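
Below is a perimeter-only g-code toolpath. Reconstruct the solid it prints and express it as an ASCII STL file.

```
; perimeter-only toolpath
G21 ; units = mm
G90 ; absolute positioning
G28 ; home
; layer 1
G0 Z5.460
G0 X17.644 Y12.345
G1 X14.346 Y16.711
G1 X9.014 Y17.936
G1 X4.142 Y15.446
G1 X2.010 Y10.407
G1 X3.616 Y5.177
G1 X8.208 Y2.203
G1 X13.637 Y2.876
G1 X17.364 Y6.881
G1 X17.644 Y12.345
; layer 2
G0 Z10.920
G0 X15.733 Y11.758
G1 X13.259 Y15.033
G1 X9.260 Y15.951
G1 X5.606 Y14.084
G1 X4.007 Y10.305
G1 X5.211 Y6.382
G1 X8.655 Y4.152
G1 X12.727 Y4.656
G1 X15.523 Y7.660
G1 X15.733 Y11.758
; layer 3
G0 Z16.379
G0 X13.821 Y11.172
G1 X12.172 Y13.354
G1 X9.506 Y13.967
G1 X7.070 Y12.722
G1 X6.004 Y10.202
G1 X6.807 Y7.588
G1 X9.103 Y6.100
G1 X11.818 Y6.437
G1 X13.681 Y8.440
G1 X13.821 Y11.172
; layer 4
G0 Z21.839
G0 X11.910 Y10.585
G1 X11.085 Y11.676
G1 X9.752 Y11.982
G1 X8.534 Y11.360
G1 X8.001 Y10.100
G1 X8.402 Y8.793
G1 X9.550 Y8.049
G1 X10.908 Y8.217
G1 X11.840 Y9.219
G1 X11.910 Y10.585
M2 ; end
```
solid part
  facet normal 0.0000 0.0000 -1.0000
    outer loop
      vertex 8.768 19.920 0.000
      vertex 15.433 18.389 0.000
      vertex 19.556 12.932 0.000
    endloop
  endfacet
  facet normal 0.0000 0.0000 -1.0000
    outer loop
      vertex 2.678 16.808 0.000
      vertex 8.768 19.920 0.000
      vertex 19.556 12.932 0.000
    endloop
  endfacet
  facet normal 0.0000 0.0000 -1.0000
    outer loop
      vertex 0.013 10.509 0.000
      vertex 2.678 16.808 0.000
      vertex 19.556 12.932 0.000
    endloop
  endfacet
  facet normal 0.0000 0.0000 -1.0000
    outer loop
      vertex 2.020 3.972 0.000
      vertex 0.013 10.509 0.000
      vertex 19.556 12.932 0.000
    endloop
  endfacet
  facet normal 0.0000 0.0000 -1.0000
    outer loop
      vertex 7.760 0.254 0.000
      vertex 2.020 3.972 0.000
      vertex 19.556 12.932 0.000
    endloop
  endfacet
  facet normal 0.0000 0.0000 -1.0000
    outer loop
      vertex 14.547 1.095 0.000
      vertex 7.760 0.254 0.000
      vertex 19.556 12.932 0.000
    endloop
  endfacet
  facet normal 0.0000 0.0000 -1.0000
    outer loop
      vertex 19.206 6.102 0.000
      vertex 14.547 1.095 0.000
      vertex 19.556 12.932 0.000
    endloop
  endfacet
  facet normal 0.7544 0.5700 0.3254
    outer loop
      vertex 19.556 12.932 0.000
      vertex 15.433 18.389 0.000
      vertex 9.998 9.998 27.299
    endloop
  endfacet
  facet normal 0.2117 0.9216 0.3254
    outer loop
      vertex 15.433 18.389 0.000
      vertex 8.768 19.920 0.000
      vertex 9.998 9.998 27.299
    endloop
  endfacet
  facet normal -0.4303 0.8420 0.3254
    outer loop
      vertex 8.768 19.920 0.000
      vertex 2.678 16.808 0.000
      vertex 9.998 9.998 27.299
    endloop
  endfacet
  facet normal -0.8708 0.3684 0.3254
    outer loop
      vertex 2.678 16.808 0.000
      vertex 0.013 10.509 0.000
      vertex 9.998 9.998 27.299
    endloop
  endfacet
  facet normal -0.9039 -0.2775 0.3254
    outer loop
      vertex 0.013 10.509 0.000
      vertex 2.020 3.972 0.000
      vertex 9.998 9.998 27.299
    endloop
  endfacet
  facet normal -0.5141 -0.7936 0.3254
    outer loop
      vertex 2.020 3.972 0.000
      vertex 7.760 0.254 0.000
      vertex 9.998 9.998 27.299
    endloop
  endfacet
  facet normal 0.1163 -0.9384 0.3254
    outer loop
      vertex 7.760 0.254 0.000
      vertex 14.547 1.095 0.000
      vertex 9.998 9.998 27.299
    endloop
  endfacet
  facet normal 0.6922 -0.6441 0.3254
    outer loop
      vertex 14.547 1.095 0.000
      vertex 19.206 6.102 0.000
      vertex 9.998 9.998 27.299
    endloop
  endfacet
  facet normal 0.9443 -0.0484 0.3254
    outer loop
      vertex 19.206 6.102 0.000
      vertex 19.556 12.932 0.000
      vertex 9.998 9.998 27.299
    endloop
  endfacet
endsolid part

The G0 Z moves step by Δz≈5.460 mm. The G1 loops shrink linearly with z, so the solid tapers from its base footprint up to z≈27.3. Closing with a flat bottom cap and the tapered top and triangulating gives 16 facets — a regular 9-sided pyramid, base circumscribed radius ≈ 10 mm, apex at z ≈ 27.3 mm.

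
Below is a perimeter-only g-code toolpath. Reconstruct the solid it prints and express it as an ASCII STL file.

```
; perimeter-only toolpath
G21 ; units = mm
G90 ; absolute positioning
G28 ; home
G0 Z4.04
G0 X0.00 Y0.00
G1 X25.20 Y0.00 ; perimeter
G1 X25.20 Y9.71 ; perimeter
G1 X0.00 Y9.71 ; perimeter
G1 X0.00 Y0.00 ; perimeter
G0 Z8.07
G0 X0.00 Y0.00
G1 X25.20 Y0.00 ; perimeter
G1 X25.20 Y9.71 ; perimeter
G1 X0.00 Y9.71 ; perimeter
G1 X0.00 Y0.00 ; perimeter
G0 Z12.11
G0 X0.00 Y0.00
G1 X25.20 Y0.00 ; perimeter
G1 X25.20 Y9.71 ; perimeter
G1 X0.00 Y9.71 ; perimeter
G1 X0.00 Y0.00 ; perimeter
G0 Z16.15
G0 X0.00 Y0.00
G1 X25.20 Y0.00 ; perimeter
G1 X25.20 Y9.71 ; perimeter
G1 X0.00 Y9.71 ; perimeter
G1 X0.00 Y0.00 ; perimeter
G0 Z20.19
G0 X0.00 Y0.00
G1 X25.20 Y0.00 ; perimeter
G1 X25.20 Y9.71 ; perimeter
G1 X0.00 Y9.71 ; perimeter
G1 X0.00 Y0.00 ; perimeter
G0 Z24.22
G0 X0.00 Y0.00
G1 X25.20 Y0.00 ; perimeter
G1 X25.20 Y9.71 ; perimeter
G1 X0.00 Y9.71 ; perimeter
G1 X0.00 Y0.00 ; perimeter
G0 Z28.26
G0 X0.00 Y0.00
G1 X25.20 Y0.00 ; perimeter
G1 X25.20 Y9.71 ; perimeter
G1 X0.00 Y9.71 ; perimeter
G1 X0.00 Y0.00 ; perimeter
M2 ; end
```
solid part
  facet normal 0.0000 0.0000 -1.0000
    outer loop
      vertex 25.20 9.71 0.00
      vertex 25.20 0.00 0.00
      vertex 0.00 0.00 0.00
    endloop
  endfacet
  facet normal 0.0000 0.0000 -1.0000
    outer loop
      vertex 0.00 9.71 0.00
      vertex 25.20 9.71 0.00
      vertex 0.00 0.00 0.00
    endloop
  endfacet
  facet normal 0.0000 0.0000 1.0000
    outer loop
      vertex 0.00 0.00 28.26
      vertex 25.20 0.00 28.26
      vertex 25.20 9.71 28.26
    endloop
  endfacet
  facet normal 0.0000 0.0000 1.0000
    outer loop
      vertex 0.00 0.00 28.26
      vertex 25.20 9.71 28.26
      vertex 0.00 9.71 28.26
    endloop
  endfacet
  facet normal 0.0000 -1.0000 0.0000
    outer loop
      vertex 0.00 0.00 0.00
      vertex 25.20 0.00 0.00
      vertex 25.20 0.00 28.26
    endloop
  endfacet
  facet normal 0.0000 -1.0000 0.0000
    outer loop
      vertex 0.00 0.00 0.00
      vertex 25.20 0.00 28.26
      vertex 0.00 0.00 28.26
    endloop
  endfacet
  facet normal 0.0000 1.0000 0.0000
    outer loop
      vertex 25.20 9.71 28.26
      vertex 25.20 9.71 0.00
      vertex 0.00 9.71 0.00
    endloop
  endfacet
  facet normal 0.0000 1.0000 0.0000
    outer loop
      vertex 0.00 9.71 28.26
      vertex 25.20 9.71 28.26
      vertex 0.00 9.71 0.00
    endloop
  endfacet
  facet normal -1.0000 0.0000 0.0000
    outer loop
      vertex 0.00 9.71 28.26
      vertex 0.00 9.71 0.00
      vertex 0.00 0.00 0.00
    endloop
  endfacet
  facet normal -1.0000 0.0000 0.0000
    outer loop
      vertex 0.00 0.00 28.26
      vertex 0.00 9.71 28.26
      vertex 0.00 0.00 0.00
    endloop
  endfacet
  facet normal 1.0000 0.0000 0.0000
    outer loop
      vertex 25.20 0.00 0.00
      vertex 25.20 9.71 0.00
      vertex 25.20 9.71 28.26
    endloop
  endfacet
  facet normal 1.0000 0.0000 0.0000
    outer loop
      vertex 25.20 0.00 0.00
      vertex 25.20 9.71 28.26
      vertex 25.20 0.00 28.26
    endloop
  endfacet
endsolid part

The G0 Z moves step by Δz≈4.04 mm. Every layer's G1 loop is the same polygon, so the solid is a straight extrusion of it from z=0 to z≈28.3. Closing with flat bottom and top caps and triangulating gives 12 facets — a rectangular box, roughly 25.2 × 9.71 mm footprint and 28.3 mm tall.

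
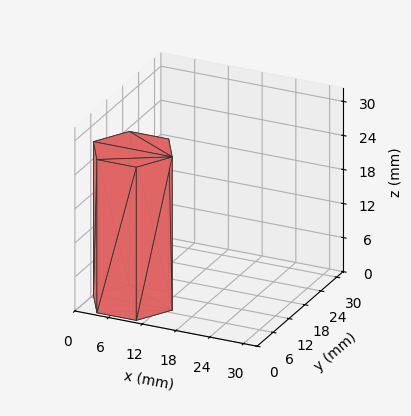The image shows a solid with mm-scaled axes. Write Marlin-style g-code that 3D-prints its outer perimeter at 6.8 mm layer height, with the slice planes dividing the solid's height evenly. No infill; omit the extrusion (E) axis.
Reading the render: the shape is a regular 6-sided prism (a cylinder approximated with 6 flat sides), circumscribed radius ≈ 7 mm, height ≈ 27 mm (dimensions read to the nearest mm from the axis ticks). For the g-code, the solid's height is divided into equal slices at the stated Δz and each level perimeter traced with G1 moves after a G0 lift.

; perimeter-only toolpath
G21 ; units = mm
G90 ; absolute positioning
G28 ; home
; layer 1
G0 Z6.8
G0 X14.0 Y7.0
G1 X10.5 Y13.1
G1 X3.5 Y13.1
G1 X0.0 Y7.0
G1 X3.5 Y0.9
G1 X10.5 Y0.9
G1 X14.0 Y7.0
; layer 2
G0 Z13.5
G0 X14.0 Y7.0
G1 X10.5 Y13.1
G1 X3.5 Y13.1
G1 X0.0 Y7.0
G1 X3.5 Y0.9
G1 X10.5 Y0.9
G1 X14.0 Y7.0
; layer 3
G0 Z20.2
G0 X14.0 Y7.0
G1 X10.5 Y13.1
G1 X3.5 Y13.1
G1 X0.0 Y7.0
G1 X3.5 Y0.9
G1 X10.5 Y0.9
G1 X14.0 Y7.0
; layer 4
G0 Z27.0
G0 X14.0 Y7.0
G1 X10.5 Y13.1
G1 X3.5 Y13.1
G1 X0.0 Y7.0
G1 X3.5 Y0.9
G1 X10.5 Y0.9
G1 X14.0 Y7.0
M2 ; end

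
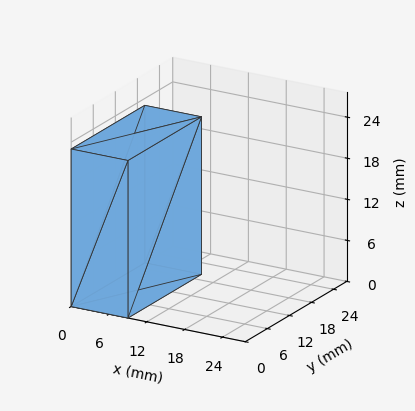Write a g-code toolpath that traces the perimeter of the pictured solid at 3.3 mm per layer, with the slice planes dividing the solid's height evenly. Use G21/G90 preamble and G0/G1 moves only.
Reading the render: the shape is a rectangular box, roughly 9 × 20 mm footprint and 23 mm tall (dimensions read to the nearest mm from the axis ticks). For the g-code, the solid's height is divided into equal slices at the stated Δz and each level perimeter traced with G1 moves after a G0 lift.

; perimeter-only toolpath
G21 ; units = mm
G90 ; absolute positioning
G28 ; home
; layer 1
G0 Z3.3
G0 X0.0 Y0.0
G1 X9.0 Y0.0
G1 X9.0 Y20.0
G1 X0.0 Y20.0
G1 X0.0 Y0.0
; layer 2
G0 Z6.6
G0 X0.0 Y0.0
G1 X9.0 Y0.0
G1 X9.0 Y20.0
G1 X0.0 Y20.0
G1 X0.0 Y0.0
; layer 3
G0 Z9.9
G0 X0.0 Y0.0
G1 X9.0 Y0.0
G1 X9.0 Y20.0
G1 X0.0 Y20.0
G1 X0.0 Y0.0
; layer 4
G0 Z13.1
G0 X0.0 Y0.0
G1 X9.0 Y0.0
G1 X9.0 Y20.0
G1 X0.0 Y20.0
G1 X0.0 Y0.0
; layer 5
G0 Z16.4
G0 X0.0 Y0.0
G1 X9.0 Y0.0
G1 X9.0 Y20.0
G1 X0.0 Y20.0
G1 X0.0 Y0.0
; layer 6
G0 Z19.7
G0 X0.0 Y0.0
G1 X9.0 Y0.0
G1 X9.0 Y20.0
G1 X0.0 Y20.0
G1 X0.0 Y0.0
; layer 7
G0 Z23.0
G0 X0.0 Y0.0
G1 X9.0 Y0.0
G1 X9.0 Y20.0
G1 X0.0 Y20.0
G1 X0.0 Y0.0
M2 ; end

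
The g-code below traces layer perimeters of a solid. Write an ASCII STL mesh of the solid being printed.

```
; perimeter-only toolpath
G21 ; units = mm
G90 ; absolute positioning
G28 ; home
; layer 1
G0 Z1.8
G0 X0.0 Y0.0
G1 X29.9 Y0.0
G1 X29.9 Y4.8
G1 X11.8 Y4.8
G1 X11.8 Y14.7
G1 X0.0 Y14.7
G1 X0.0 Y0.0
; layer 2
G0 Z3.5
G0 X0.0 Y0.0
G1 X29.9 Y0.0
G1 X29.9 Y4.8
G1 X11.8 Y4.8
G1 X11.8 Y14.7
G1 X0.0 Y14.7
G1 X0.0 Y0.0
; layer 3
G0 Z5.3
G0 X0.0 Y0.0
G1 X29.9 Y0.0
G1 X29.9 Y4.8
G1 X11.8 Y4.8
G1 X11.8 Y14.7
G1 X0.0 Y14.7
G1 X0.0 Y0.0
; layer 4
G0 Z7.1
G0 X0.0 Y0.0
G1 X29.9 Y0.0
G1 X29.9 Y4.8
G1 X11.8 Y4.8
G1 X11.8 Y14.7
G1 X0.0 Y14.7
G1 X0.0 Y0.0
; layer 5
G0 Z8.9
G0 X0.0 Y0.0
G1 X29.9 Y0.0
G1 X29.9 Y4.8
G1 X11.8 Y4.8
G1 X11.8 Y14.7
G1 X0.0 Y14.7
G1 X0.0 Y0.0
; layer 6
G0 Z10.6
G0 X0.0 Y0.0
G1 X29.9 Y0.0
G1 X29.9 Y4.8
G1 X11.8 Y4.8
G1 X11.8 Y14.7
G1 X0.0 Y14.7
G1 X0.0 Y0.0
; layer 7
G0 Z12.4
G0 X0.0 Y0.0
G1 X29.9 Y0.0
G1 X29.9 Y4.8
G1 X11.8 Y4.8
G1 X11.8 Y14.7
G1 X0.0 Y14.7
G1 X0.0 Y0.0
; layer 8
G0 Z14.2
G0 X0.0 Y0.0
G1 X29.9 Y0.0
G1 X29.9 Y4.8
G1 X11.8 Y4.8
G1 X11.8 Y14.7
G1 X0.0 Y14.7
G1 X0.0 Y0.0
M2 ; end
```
solid part
  facet normal 0.0000 0.0000 -1.0000
    outer loop
      vertex 29.9 4.8 0.0
      vertex 29.9 0.0 0.0
      vertex 0.0 0.0 0.0
    endloop
  endfacet
  facet normal 0.0000 0.0000 -1.0000
    outer loop
      vertex 11.8 4.8 0.0
      vertex 29.9 4.8 0.0
      vertex 0.0 0.0 0.0
    endloop
  endfacet
  facet normal 0.0000 0.0000 -1.0000
    outer loop
      vertex 11.8 14.7 0.0
      vertex 11.8 4.8 0.0
      vertex 0.0 0.0 0.0
    endloop
  endfacet
  facet normal 0.0000 0.0000 -1.0000
    outer loop
      vertex 0.0 14.7 0.0
      vertex 11.8 14.7 0.0
      vertex 0.0 0.0 0.0
    endloop
  endfacet
  facet normal 0.0000 0.0000 1.0000
    outer loop
      vertex 0.0 0.0 14.2
      vertex 29.9 0.0 14.2
      vertex 29.9 4.8 14.2
    endloop
  endfacet
  facet normal 0.0000 0.0000 1.0000
    outer loop
      vertex 0.0 0.0 14.2
      vertex 29.9 4.8 14.2
      vertex 11.8 4.8 14.2
    endloop
  endfacet
  facet normal 0.0000 0.0000 1.0000
    outer loop
      vertex 0.0 0.0 14.2
      vertex 11.8 4.8 14.2
      vertex 11.8 14.7 14.2
    endloop
  endfacet
  facet normal 0.0000 0.0000 1.0000
    outer loop
      vertex 0.0 0.0 14.2
      vertex 11.8 14.7 14.2
      vertex 0.0 14.7 14.2
    endloop
  endfacet
  facet normal 0.0000 -1.0000 0.0000
    outer loop
      vertex 0.0 0.0 0.0
      vertex 29.9 0.0 0.0
      vertex 29.9 0.0 14.2
    endloop
  endfacet
  facet normal 0.0000 -1.0000 0.0000
    outer loop
      vertex 0.0 0.0 0.0
      vertex 29.9 0.0 14.2
      vertex 0.0 0.0 14.2
    endloop
  endfacet
  facet normal 1.0000 0.0000 0.0000
    outer loop
      vertex 29.9 0.0 0.0
      vertex 29.9 4.8 0.0
      vertex 29.9 4.8 14.2
    endloop
  endfacet
  facet normal 1.0000 0.0000 0.0000
    outer loop
      vertex 29.9 0.0 0.0
      vertex 29.9 4.8 14.2
      vertex 29.9 0.0 14.2
    endloop
  endfacet
  facet normal 0.0000 1.0000 0.0000
    outer loop
      vertex 29.9 4.8 0.0
      vertex 11.8 4.8 0.0
      vertex 11.8 4.8 14.2
    endloop
  endfacet
  facet normal 0.0000 1.0000 0.0000
    outer loop
      vertex 29.9 4.8 0.0
      vertex 11.8 4.8 14.2
      vertex 29.9 4.8 14.2
    endloop
  endfacet
  facet normal 1.0000 0.0000 0.0000
    outer loop
      vertex 11.8 4.8 0.0
      vertex 11.8 14.7 0.0
      vertex 11.8 14.7 14.2
    endloop
  endfacet
  facet normal 1.0000 0.0000 0.0000
    outer loop
      vertex 11.8 4.8 0.0
      vertex 11.8 14.7 14.2
      vertex 11.8 4.8 14.2
    endloop
  endfacet
  facet normal 0.0000 1.0000 0.0000
    outer loop
      vertex 11.8 14.7 0.0
      vertex 0.0 14.7 0.0
      vertex 0.0 14.7 14.2
    endloop
  endfacet
  facet normal 0.0000 1.0000 0.0000
    outer loop
      vertex 11.8 14.7 0.0
      vertex 0.0 14.7 14.2
      vertex 11.8 14.7 14.2
    endloop
  endfacet
  facet normal -1.0000 0.0000 0.0000
    outer loop
      vertex 0.0 14.7 0.0
      vertex 0.0 0.0 0.0
      vertex 0.0 0.0 14.2
    endloop
  endfacet
  facet normal -1.0000 0.0000 0.0000
    outer loop
      vertex 0.0 14.7 0.0
      vertex 0.0 0.0 14.2
      vertex 0.0 14.7 14.2
    endloop
  endfacet
endsolid part

The G0 Z moves step by Δz≈1.8 mm. Every layer's G1 loop is the same polygon, so the solid is a straight extrusion of it from z=0 to z≈14.2. Closing with flat bottom and top caps and triangulating gives 20 facets — an L-shaped prism: outer 29.9 × 14.7 mm, arm thicknesses ≈ 4.8 mm (horizontal) and 11.8 mm (vertical), extruded 14.2 mm in z.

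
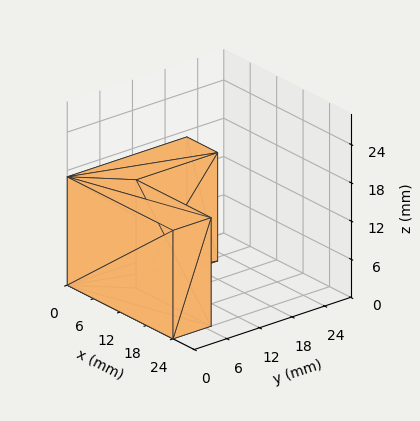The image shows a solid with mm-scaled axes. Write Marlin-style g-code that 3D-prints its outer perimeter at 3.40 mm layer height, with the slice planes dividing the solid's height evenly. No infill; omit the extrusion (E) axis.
Reading the render: the shape is an L-shaped prism: outer 24 × 22 mm, arm thicknesses ≈ 7 mm (horizontal) and 7 mm (vertical), extruded 17 mm in z (dimensions read to the nearest mm from the axis ticks). For the g-code, the solid's height is divided into equal slices at the stated Δz and each level perimeter traced with G1 moves after a G0 lift.

; perimeter-only toolpath
G21 ; units = mm
G90 ; absolute positioning
G28 ; home
; layer 1
G0 Z3.40
G0 X0.00 Y0.00
G1 X24.00 Y0.00
G1 X24.00 Y7.00
G1 X7.00 Y7.00
G1 X7.00 Y22.00
G1 X0.00 Y22.00
G1 X0.00 Y0.00
; layer 2
G0 Z6.80
G0 X0.00 Y0.00
G1 X24.00 Y0.00
G1 X24.00 Y7.00
G1 X7.00 Y7.00
G1 X7.00 Y22.00
G1 X0.00 Y22.00
G1 X0.00 Y0.00
; layer 3
G0 Z10.20
G0 X0.00 Y0.00
G1 X24.00 Y0.00
G1 X24.00 Y7.00
G1 X7.00 Y7.00
G1 X7.00 Y22.00
G1 X0.00 Y22.00
G1 X0.00 Y0.00
; layer 4
G0 Z13.60
G0 X0.00 Y0.00
G1 X24.00 Y0.00
G1 X24.00 Y7.00
G1 X7.00 Y7.00
G1 X7.00 Y22.00
G1 X0.00 Y22.00
G1 X0.00 Y0.00
; layer 5
G0 Z17.00
G0 X0.00 Y0.00
G1 X24.00 Y0.00
G1 X24.00 Y7.00
G1 X7.00 Y7.00
G1 X7.00 Y22.00
G1 X0.00 Y22.00
G1 X0.00 Y0.00
M2 ; end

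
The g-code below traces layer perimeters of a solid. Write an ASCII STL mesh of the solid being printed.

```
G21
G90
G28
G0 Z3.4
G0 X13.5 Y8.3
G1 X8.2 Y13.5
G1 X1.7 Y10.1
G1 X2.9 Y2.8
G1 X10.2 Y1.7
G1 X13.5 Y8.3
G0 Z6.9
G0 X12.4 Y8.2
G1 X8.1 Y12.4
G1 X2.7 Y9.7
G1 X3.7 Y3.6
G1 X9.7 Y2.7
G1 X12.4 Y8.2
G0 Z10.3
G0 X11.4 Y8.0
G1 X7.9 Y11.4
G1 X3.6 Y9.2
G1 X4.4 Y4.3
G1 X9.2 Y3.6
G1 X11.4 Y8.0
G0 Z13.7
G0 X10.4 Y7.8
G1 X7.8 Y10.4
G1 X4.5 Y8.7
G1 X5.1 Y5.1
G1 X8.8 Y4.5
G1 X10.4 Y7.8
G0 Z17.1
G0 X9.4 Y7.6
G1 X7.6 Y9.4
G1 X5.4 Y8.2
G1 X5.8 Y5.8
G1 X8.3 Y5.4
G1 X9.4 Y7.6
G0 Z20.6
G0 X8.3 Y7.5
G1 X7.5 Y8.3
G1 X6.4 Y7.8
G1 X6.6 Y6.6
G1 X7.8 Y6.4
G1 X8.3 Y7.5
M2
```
solid part
  facet normal 0.0000 0.0000 -1.0000
    outer loop
      vertex 0.8 10.6 0.0
      vertex 8.4 14.5 0.0
      vertex 14.5 8.5 0.0
    endloop
  endfacet
  facet normal 0.0000 0.0000 -1.0000
    outer loop
      vertex 2.2 2.1 0.0
      vertex 0.8 10.6 0.0
      vertex 14.5 8.5 0.0
    endloop
  endfacet
  facet normal 0.0000 0.0000 -1.0000
    outer loop
      vertex 10.7 0.8 0.0
      vertex 2.2 2.1 0.0
      vertex 14.5 8.5 0.0
    endloop
  endfacet
  facet normal 0.6809 0.6923 0.2389
    outer loop
      vertex 14.5 8.5 0.0
      vertex 8.4 14.5 0.0
      vertex 7.3 7.3 24.0
    endloop
  endfacet
  facet normal -0.4433 0.8639 0.2389
    outer loop
      vertex 8.4 14.5 0.0
      vertex 0.8 10.6 0.0
      vertex 7.3 7.3 24.0
    endloop
  endfacet
  facet normal -0.9584 -0.1579 0.2379
    outer loop
      vertex 0.8 10.6 0.0
      vertex 2.2 2.1 0.0
      vertex 7.3 7.3 24.0
    endloop
  endfacet
  facet normal -0.1468 -0.9598 0.2392
    outer loop
      vertex 2.2 2.1 0.0
      vertex 10.7 0.8 0.0
      vertex 7.3 7.3 24.0
    endloop
  endfacet
  facet normal 0.8706 -0.4296 0.2397
    outer loop
      vertex 10.7 0.8 0.0
      vertex 14.5 8.5 0.0
      vertex 7.3 7.3 24.0
    endloop
  endfacet
endsolid part

The G0 Z moves step by Δz≈3.4 mm. The G1 loops shrink linearly with z, so the solid tapers from its base footprint up to z≈24. Closing with a flat bottom cap and the tapered top and triangulating gives 8 facets — a regular 5-sided pyramid, base circumscribed radius ≈ 7.3 mm, apex at z ≈ 24 mm.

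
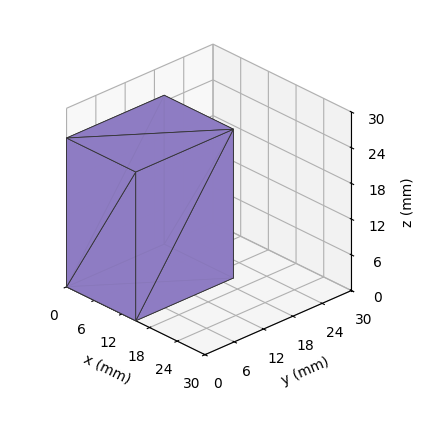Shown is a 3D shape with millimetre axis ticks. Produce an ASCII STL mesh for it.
Reading the render: the shape is a rectangular box, roughly 15 × 20 mm footprint and 25 mm tall (dimensions read to the nearest mm from the axis ticks). For the STL, each face is triangulated and given an outward normal.

solid part
  facet normal 0.0000 0.0000 -1.0000
    outer loop
      vertex 15.00 20.00 0.00
      vertex 15.00 0.00 0.00
      vertex 0.00 0.00 0.00
    endloop
  endfacet
  facet normal 0.0000 0.0000 -1.0000
    outer loop
      vertex 0.00 20.00 0.00
      vertex 15.00 20.00 0.00
      vertex 0.00 0.00 0.00
    endloop
  endfacet
  facet normal 0.0000 0.0000 1.0000
    outer loop
      vertex 0.00 0.00 25.00
      vertex 15.00 0.00 25.00
      vertex 15.00 20.00 25.00
    endloop
  endfacet
  facet normal 0.0000 0.0000 1.0000
    outer loop
      vertex 0.00 0.00 25.00
      vertex 15.00 20.00 25.00
      vertex 0.00 20.00 25.00
    endloop
  endfacet
  facet normal 0.0000 -1.0000 0.0000
    outer loop
      vertex 0.00 0.00 0.00
      vertex 15.00 0.00 0.00
      vertex 15.00 0.00 25.00
    endloop
  endfacet
  facet normal 0.0000 -1.0000 0.0000
    outer loop
      vertex 0.00 0.00 0.00
      vertex 15.00 0.00 25.00
      vertex 0.00 0.00 25.00
    endloop
  endfacet
  facet normal 0.0000 1.0000 0.0000
    outer loop
      vertex 15.00 20.00 25.00
      vertex 15.00 20.00 0.00
      vertex 0.00 20.00 0.00
    endloop
  endfacet
  facet normal 0.0000 1.0000 0.0000
    outer loop
      vertex 0.00 20.00 25.00
      vertex 15.00 20.00 25.00
      vertex 0.00 20.00 0.00
    endloop
  endfacet
  facet normal -1.0000 0.0000 0.0000
    outer loop
      vertex 0.00 20.00 25.00
      vertex 0.00 20.00 0.00
      vertex 0.00 0.00 0.00
    endloop
  endfacet
  facet normal -1.0000 0.0000 0.0000
    outer loop
      vertex 0.00 0.00 25.00
      vertex 0.00 20.00 25.00
      vertex 0.00 0.00 0.00
    endloop
  endfacet
  facet normal 1.0000 0.0000 0.0000
    outer loop
      vertex 15.00 0.00 0.00
      vertex 15.00 20.00 0.00
      vertex 15.00 20.00 25.00
    endloop
  endfacet
  facet normal 1.0000 0.0000 0.0000
    outer loop
      vertex 15.00 0.00 0.00
      vertex 15.00 20.00 25.00
      vertex 15.00 0.00 25.00
    endloop
  endfacet
endsolid part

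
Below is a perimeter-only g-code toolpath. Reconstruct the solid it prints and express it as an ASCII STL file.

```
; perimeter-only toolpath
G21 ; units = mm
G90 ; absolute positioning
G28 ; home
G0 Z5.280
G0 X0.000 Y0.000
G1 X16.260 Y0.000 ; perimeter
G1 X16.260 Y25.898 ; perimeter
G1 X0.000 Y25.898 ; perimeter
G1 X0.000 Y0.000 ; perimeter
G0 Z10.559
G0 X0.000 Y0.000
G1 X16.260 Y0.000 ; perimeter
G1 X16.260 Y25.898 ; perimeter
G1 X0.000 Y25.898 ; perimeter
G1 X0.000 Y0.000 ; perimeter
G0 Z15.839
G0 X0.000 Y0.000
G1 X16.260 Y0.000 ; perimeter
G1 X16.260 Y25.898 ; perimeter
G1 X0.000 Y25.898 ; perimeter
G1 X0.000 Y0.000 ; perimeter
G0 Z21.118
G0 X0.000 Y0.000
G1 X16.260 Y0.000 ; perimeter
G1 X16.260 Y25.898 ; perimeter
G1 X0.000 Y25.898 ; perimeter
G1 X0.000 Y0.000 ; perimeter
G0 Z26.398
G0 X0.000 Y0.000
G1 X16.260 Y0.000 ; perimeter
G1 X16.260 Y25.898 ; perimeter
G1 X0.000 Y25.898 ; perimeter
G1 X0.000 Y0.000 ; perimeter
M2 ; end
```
solid part
  facet normal 0.0000 0.0000 -1.0000
    outer loop
      vertex 16.260 25.898 0.000
      vertex 16.260 0.000 0.000
      vertex 0.000 0.000 0.000
    endloop
  endfacet
  facet normal 0.0000 0.0000 -1.0000
    outer loop
      vertex 0.000 25.898 0.000
      vertex 16.260 25.898 0.000
      vertex 0.000 0.000 0.000
    endloop
  endfacet
  facet normal 0.0000 0.0000 1.0000
    outer loop
      vertex 0.000 0.000 26.398
      vertex 16.260 0.000 26.398
      vertex 16.260 25.898 26.398
    endloop
  endfacet
  facet normal 0.0000 0.0000 1.0000
    outer loop
      vertex 0.000 0.000 26.398
      vertex 16.260 25.898 26.398
      vertex 0.000 25.898 26.398
    endloop
  endfacet
  facet normal 0.0000 -1.0000 0.0000
    outer loop
      vertex 0.000 0.000 0.000
      vertex 16.260 0.000 0.000
      vertex 16.260 0.000 26.398
    endloop
  endfacet
  facet normal 0.0000 -1.0000 0.0000
    outer loop
      vertex 0.000 0.000 0.000
      vertex 16.260 0.000 26.398
      vertex 0.000 0.000 26.398
    endloop
  endfacet
  facet normal 0.0000 1.0000 0.0000
    outer loop
      vertex 16.260 25.898 26.398
      vertex 16.260 25.898 0.000
      vertex 0.000 25.898 0.000
    endloop
  endfacet
  facet normal 0.0000 1.0000 0.0000
    outer loop
      vertex 0.000 25.898 26.398
      vertex 16.260 25.898 26.398
      vertex 0.000 25.898 0.000
    endloop
  endfacet
  facet normal -1.0000 0.0000 0.0000
    outer loop
      vertex 0.000 25.898 26.398
      vertex 0.000 25.898 0.000
      vertex 0.000 0.000 0.000
    endloop
  endfacet
  facet normal -1.0000 0.0000 0.0000
    outer loop
      vertex 0.000 0.000 26.398
      vertex 0.000 25.898 26.398
      vertex 0.000 0.000 0.000
    endloop
  endfacet
  facet normal 1.0000 0.0000 0.0000
    outer loop
      vertex 16.260 0.000 0.000
      vertex 16.260 25.898 0.000
      vertex 16.260 25.898 26.398
    endloop
  endfacet
  facet normal 1.0000 0.0000 0.0000
    outer loop
      vertex 16.260 0.000 0.000
      vertex 16.260 25.898 26.398
      vertex 16.260 0.000 26.398
    endloop
  endfacet
endsolid part

The G0 Z moves step by Δz≈5.280 mm. Every layer's G1 loop is the same polygon, so the solid is a straight extrusion of it from z=0 to z≈26.4. Closing with flat bottom and top caps and triangulating gives 12 facets — a rectangular box, roughly 16.3 × 25.9 mm footprint and 26.4 mm tall.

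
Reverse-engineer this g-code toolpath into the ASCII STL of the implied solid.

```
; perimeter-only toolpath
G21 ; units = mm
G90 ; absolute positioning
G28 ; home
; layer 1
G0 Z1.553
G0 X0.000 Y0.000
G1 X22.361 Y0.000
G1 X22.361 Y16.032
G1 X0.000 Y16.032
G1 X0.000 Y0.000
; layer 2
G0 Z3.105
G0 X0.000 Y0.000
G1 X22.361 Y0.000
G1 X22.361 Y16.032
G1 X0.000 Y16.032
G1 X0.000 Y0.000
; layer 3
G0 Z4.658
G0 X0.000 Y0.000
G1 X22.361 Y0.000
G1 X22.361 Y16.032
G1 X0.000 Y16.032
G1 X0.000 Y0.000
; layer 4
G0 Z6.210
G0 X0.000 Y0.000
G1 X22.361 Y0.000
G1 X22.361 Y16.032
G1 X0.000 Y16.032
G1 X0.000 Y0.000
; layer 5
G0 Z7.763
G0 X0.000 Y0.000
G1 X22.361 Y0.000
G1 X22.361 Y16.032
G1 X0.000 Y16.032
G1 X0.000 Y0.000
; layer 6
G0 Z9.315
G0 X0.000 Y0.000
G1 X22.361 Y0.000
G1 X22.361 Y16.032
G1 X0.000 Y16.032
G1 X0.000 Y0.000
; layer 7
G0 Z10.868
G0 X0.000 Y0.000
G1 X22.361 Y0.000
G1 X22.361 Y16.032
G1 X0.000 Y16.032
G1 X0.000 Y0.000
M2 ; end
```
solid part
  facet normal 0.0000 0.0000 -1.0000
    outer loop
      vertex 22.361 16.032 0.000
      vertex 22.361 0.000 0.000
      vertex 0.000 0.000 0.000
    endloop
  endfacet
  facet normal 0.0000 0.0000 -1.0000
    outer loop
      vertex 0.000 16.032 0.000
      vertex 22.361 16.032 0.000
      vertex 0.000 0.000 0.000
    endloop
  endfacet
  facet normal 0.0000 0.0000 1.0000
    outer loop
      vertex 0.000 0.000 10.868
      vertex 22.361 0.000 10.868
      vertex 22.361 16.032 10.868
    endloop
  endfacet
  facet normal 0.0000 0.0000 1.0000
    outer loop
      vertex 0.000 0.000 10.868
      vertex 22.361 16.032 10.868
      vertex 0.000 16.032 10.868
    endloop
  endfacet
  facet normal 0.0000 -1.0000 0.0000
    outer loop
      vertex 0.000 0.000 0.000
      vertex 22.361 0.000 0.000
      vertex 22.361 0.000 10.868
    endloop
  endfacet
  facet normal 0.0000 -1.0000 0.0000
    outer loop
      vertex 0.000 0.000 0.000
      vertex 22.361 0.000 10.868
      vertex 0.000 0.000 10.868
    endloop
  endfacet
  facet normal 0.0000 1.0000 0.0000
    outer loop
      vertex 22.361 16.032 10.868
      vertex 22.361 16.032 0.000
      vertex 0.000 16.032 0.000
    endloop
  endfacet
  facet normal 0.0000 1.0000 0.0000
    outer loop
      vertex 0.000 16.032 10.868
      vertex 22.361 16.032 10.868
      vertex 0.000 16.032 0.000
    endloop
  endfacet
  facet normal -1.0000 0.0000 0.0000
    outer loop
      vertex 0.000 16.032 10.868
      vertex 0.000 16.032 0.000
      vertex 0.000 0.000 0.000
    endloop
  endfacet
  facet normal -1.0000 0.0000 0.0000
    outer loop
      vertex 0.000 0.000 10.868
      vertex 0.000 16.032 10.868
      vertex 0.000 0.000 0.000
    endloop
  endfacet
  facet normal 1.0000 0.0000 0.0000
    outer loop
      vertex 22.361 0.000 0.000
      vertex 22.361 16.032 0.000
      vertex 22.361 16.032 10.868
    endloop
  endfacet
  facet normal 1.0000 0.0000 0.0000
    outer loop
      vertex 22.361 0.000 0.000
      vertex 22.361 16.032 10.868
      vertex 22.361 0.000 10.868
    endloop
  endfacet
endsolid part

The G0 Z moves step by Δz≈1.553 mm. Every layer's G1 loop is the same polygon, so the solid is a straight extrusion of it from z=0 to z≈10.9. Closing with flat bottom and top caps and triangulating gives 12 facets — a rectangular box, roughly 22.4 × 16 mm footprint and 10.9 mm tall.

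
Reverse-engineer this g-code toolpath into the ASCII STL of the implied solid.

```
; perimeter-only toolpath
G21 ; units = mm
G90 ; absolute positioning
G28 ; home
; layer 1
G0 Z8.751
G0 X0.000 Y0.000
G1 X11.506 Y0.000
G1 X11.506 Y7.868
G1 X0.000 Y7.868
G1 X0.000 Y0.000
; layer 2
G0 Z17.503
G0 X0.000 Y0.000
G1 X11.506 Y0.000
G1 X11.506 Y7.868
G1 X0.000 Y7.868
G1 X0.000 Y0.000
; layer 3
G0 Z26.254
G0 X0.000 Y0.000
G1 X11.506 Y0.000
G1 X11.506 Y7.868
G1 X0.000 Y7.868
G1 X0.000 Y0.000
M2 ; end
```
solid part
  facet normal 0.0000 0.0000 -1.0000
    outer loop
      vertex 11.506 7.868 0.000
      vertex 11.506 0.000 0.000
      vertex 0.000 0.000 0.000
    endloop
  endfacet
  facet normal 0.0000 0.0000 -1.0000
    outer loop
      vertex 0.000 7.868 0.000
      vertex 11.506 7.868 0.000
      vertex 0.000 0.000 0.000
    endloop
  endfacet
  facet normal 0.0000 0.0000 1.0000
    outer loop
      vertex 0.000 0.000 26.254
      vertex 11.506 0.000 26.254
      vertex 11.506 7.868 26.254
    endloop
  endfacet
  facet normal 0.0000 0.0000 1.0000
    outer loop
      vertex 0.000 0.000 26.254
      vertex 11.506 7.868 26.254
      vertex 0.000 7.868 26.254
    endloop
  endfacet
  facet normal 0.0000 -1.0000 0.0000
    outer loop
      vertex 0.000 0.000 0.000
      vertex 11.506 0.000 0.000
      vertex 11.506 0.000 26.254
    endloop
  endfacet
  facet normal 0.0000 -1.0000 0.0000
    outer loop
      vertex 0.000 0.000 0.000
      vertex 11.506 0.000 26.254
      vertex 0.000 0.000 26.254
    endloop
  endfacet
  facet normal 0.0000 1.0000 0.0000
    outer loop
      vertex 11.506 7.868 26.254
      vertex 11.506 7.868 0.000
      vertex 0.000 7.868 0.000
    endloop
  endfacet
  facet normal 0.0000 1.0000 0.0000
    outer loop
      vertex 0.000 7.868 26.254
      vertex 11.506 7.868 26.254
      vertex 0.000 7.868 0.000
    endloop
  endfacet
  facet normal -1.0000 0.0000 0.0000
    outer loop
      vertex 0.000 7.868 26.254
      vertex 0.000 7.868 0.000
      vertex 0.000 0.000 0.000
    endloop
  endfacet
  facet normal -1.0000 0.0000 0.0000
    outer loop
      vertex 0.000 0.000 26.254
      vertex 0.000 7.868 26.254
      vertex 0.000 0.000 0.000
    endloop
  endfacet
  facet normal 1.0000 0.0000 0.0000
    outer loop
      vertex 11.506 0.000 0.000
      vertex 11.506 7.868 0.000
      vertex 11.506 7.868 26.254
    endloop
  endfacet
  facet normal 1.0000 0.0000 0.0000
    outer loop
      vertex 11.506 0.000 0.000
      vertex 11.506 7.868 26.254
      vertex 11.506 0.000 26.254
    endloop
  endfacet
endsolid part

The G0 Z moves step by Δz≈8.751 mm. Every layer's G1 loop is the same polygon, so the solid is a straight extrusion of it from z=0 to z≈26.3. Closing with flat bottom and top caps and triangulating gives 12 facets — a rectangular box, roughly 11.5 × 7.87 mm footprint and 26.3 mm tall.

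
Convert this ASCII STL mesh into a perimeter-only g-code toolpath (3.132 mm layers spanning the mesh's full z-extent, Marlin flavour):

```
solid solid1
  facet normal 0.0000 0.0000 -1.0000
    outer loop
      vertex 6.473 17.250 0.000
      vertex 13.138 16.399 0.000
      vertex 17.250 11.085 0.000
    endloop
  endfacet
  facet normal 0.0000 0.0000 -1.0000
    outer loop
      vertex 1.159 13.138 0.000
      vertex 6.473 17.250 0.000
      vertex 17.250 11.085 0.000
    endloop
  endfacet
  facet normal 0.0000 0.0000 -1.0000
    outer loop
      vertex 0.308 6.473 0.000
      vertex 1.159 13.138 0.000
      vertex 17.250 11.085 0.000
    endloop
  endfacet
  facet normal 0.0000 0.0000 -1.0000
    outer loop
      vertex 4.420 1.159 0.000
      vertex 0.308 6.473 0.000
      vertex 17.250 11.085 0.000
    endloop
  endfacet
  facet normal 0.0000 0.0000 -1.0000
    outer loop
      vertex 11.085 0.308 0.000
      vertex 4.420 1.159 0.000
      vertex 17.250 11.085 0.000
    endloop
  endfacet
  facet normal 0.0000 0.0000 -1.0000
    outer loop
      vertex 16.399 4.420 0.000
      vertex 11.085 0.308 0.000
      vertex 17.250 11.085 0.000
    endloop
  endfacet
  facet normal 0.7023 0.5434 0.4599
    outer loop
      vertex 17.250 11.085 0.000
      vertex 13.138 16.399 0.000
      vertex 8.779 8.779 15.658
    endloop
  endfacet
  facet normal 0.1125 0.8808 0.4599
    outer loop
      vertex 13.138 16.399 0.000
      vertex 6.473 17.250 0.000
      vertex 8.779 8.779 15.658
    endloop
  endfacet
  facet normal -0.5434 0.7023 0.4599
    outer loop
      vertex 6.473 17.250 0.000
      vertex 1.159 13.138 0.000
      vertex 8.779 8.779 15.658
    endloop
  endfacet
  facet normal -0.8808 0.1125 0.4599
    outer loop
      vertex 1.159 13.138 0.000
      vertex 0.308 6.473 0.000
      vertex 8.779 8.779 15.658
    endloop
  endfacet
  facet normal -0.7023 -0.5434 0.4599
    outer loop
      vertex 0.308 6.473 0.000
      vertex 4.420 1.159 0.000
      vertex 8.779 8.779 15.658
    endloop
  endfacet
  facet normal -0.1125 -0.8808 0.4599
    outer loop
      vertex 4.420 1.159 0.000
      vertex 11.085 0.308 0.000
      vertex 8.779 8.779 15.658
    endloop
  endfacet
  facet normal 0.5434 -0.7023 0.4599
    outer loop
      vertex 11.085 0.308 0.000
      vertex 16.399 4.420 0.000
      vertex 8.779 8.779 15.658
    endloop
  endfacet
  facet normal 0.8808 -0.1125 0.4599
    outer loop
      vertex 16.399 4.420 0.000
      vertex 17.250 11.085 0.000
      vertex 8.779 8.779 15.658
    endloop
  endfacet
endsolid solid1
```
; perimeter-only toolpath
G21 ; units = mm
G90 ; absolute positioning
G28 ; home
; layer 1
G0 Z3.132
G0 X15.556 Y10.624
G1 X12.266 Y14.875
G1 X6.934 Y15.556
G1 X2.683 Y12.266
G1 X2.002 Y6.934
G1 X5.292 Y2.683
G1 X10.624 Y2.002
G1 X14.875 Y5.292
G1 X15.556 Y10.624
; layer 2
G0 Z6.263
G0 X13.862 Y10.163
G1 X11.394 Y13.351
G1 X7.395 Y13.862
G1 X4.207 Y11.394
G1 X3.696 Y7.395
G1 X6.164 Y4.207
G1 X10.163 Y3.696
G1 X13.351 Y6.164
G1 X13.862 Y10.163
; layer 3
G0 Z9.395
G0 X12.167 Y9.701
G1 X10.523 Y11.827
G1 X7.857 Y12.167
G1 X5.731 Y10.523
G1 X5.391 Y7.857
G1 X7.035 Y5.731
G1 X9.701 Y5.391
G1 X11.827 Y7.035
G1 X12.167 Y9.701
; layer 4
G0 Z12.526
G0 X10.473 Y9.240
G1 X9.651 Y10.303
G1 X8.318 Y10.473
G1 X7.255 Y9.651
G1 X7.085 Y8.318
G1 X7.907 Y7.255
G1 X9.240 Y7.085
G1 X10.303 Y7.907
G1 X10.473 Y9.240
M2 ; end

The solid is a regular 8-sided pyramid, base circumscribed radius ≈ 8.78 mm, apex at z ≈ 15.7 mm. Slicing at Δz = 3.132 mm — 5 equal slices spanning the solid's height, so layer i sits at z = i·h/5 — gives 4 non-empty perimeters. Each is a 8-segment closed polygon; G0 lifts to the layer z and rapids to the start vertex, then G1 traces the edges. The cross-section shrinks linearly with z (the slice at the apex is degenerate and omitted).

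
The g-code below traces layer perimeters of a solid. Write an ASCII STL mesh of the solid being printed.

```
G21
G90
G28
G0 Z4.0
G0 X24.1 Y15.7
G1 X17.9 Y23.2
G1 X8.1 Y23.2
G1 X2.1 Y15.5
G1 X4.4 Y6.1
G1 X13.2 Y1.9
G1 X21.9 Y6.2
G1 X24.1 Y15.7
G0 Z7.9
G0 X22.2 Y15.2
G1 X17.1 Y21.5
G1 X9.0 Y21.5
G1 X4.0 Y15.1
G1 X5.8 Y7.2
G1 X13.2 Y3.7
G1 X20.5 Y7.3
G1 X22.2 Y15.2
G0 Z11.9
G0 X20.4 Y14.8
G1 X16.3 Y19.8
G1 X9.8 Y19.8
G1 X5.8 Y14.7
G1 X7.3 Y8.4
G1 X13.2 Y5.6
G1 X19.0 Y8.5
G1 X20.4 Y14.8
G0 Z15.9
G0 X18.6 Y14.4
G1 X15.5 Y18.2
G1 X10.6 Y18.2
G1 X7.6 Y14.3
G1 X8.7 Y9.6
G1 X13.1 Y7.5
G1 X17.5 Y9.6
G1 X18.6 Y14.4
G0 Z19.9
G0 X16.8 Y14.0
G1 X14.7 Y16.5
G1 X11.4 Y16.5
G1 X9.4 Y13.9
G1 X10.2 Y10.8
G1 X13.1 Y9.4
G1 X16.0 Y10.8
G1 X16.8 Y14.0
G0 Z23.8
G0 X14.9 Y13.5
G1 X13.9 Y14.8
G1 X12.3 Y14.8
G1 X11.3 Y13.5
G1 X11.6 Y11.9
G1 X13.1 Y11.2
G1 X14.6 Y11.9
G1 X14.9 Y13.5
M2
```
solid part
  facet normal 0.0000 0.0000 -1.0000
    outer loop
      vertex 7.3 24.9 0.0
      vertex 18.7 24.9 0.0
      vertex 25.9 16.1 0.0
    endloop
  endfacet
  facet normal 0.0000 0.0000 -1.0000
    outer loop
      vertex 0.3 15.9 0.0
      vertex 7.3 24.9 0.0
      vertex 25.9 16.1 0.0
    endloop
  endfacet
  facet normal 0.0000 0.0000 -1.0000
    outer loop
      vertex 2.9 4.9 0.0
      vertex 0.3 15.9 0.0
      vertex 25.9 16.1 0.0
    endloop
  endfacet
  facet normal 0.0000 0.0000 -1.0000
    outer loop
      vertex 13.2 0.0 0.0
      vertex 2.9 4.9 0.0
      vertex 25.9 16.1 0.0
    endloop
  endfacet
  facet normal 0.0000 0.0000 -1.0000
    outer loop
      vertex 23.4 5.0 0.0
      vertex 13.2 0.0 0.0
      vertex 25.9 16.1 0.0
    endloop
  endfacet
  facet normal 0.7124 0.5829 0.3909
    outer loop
      vertex 25.9 16.1 0.0
      vertex 18.7 24.9 0.0
      vertex 13.1 13.1 27.8
    endloop
  endfacet
  facet normal 0.0000 0.9205 0.3907
    outer loop
      vertex 18.7 24.9 0.0
      vertex 7.3 24.9 0.0
      vertex 13.1 13.1 27.8
    endloop
  endfacet
  facet normal -0.7264 0.5650 0.3914
    outer loop
      vertex 7.3 24.9 0.0
      vertex 0.3 15.9 0.0
      vertex 13.1 13.1 27.8
    endloop
  endfacet
  facet normal -0.8957 -0.2117 0.3911
    outer loop
      vertex 0.3 15.9 0.0
      vertex 2.9 4.9 0.0
      vertex 13.1 13.1 27.8
    endloop
  endfacet
  facet normal -0.3955 -0.8314 0.3903
    outer loop
      vertex 2.9 4.9 0.0
      vertex 13.2 0.0 0.0
      vertex 13.1 13.1 27.8
    endloop
  endfacet
  facet normal 0.4051 -0.8265 0.3909
    outer loop
      vertex 13.2 0.0 0.0
      vertex 23.4 5.0 0.0
      vertex 13.1 13.1 27.8
    endloop
  endfacet
  facet normal 0.8977 -0.2022 0.3915
    outer loop
      vertex 23.4 5.0 0.0
      vertex 25.9 16.1 0.0
      vertex 13.1 13.1 27.8
    endloop
  endfacet
endsolid part

The G0 Z moves step by Δz≈4.0 mm. The G1 loops shrink linearly with z, so the solid tapers from its base footprint up to z≈27.8. Closing with a flat bottom cap and the tapered top and triangulating gives 12 facets — a regular 7-sided pyramid, base circumscribed radius ≈ 13.1 mm, apex at z ≈ 27.8 mm.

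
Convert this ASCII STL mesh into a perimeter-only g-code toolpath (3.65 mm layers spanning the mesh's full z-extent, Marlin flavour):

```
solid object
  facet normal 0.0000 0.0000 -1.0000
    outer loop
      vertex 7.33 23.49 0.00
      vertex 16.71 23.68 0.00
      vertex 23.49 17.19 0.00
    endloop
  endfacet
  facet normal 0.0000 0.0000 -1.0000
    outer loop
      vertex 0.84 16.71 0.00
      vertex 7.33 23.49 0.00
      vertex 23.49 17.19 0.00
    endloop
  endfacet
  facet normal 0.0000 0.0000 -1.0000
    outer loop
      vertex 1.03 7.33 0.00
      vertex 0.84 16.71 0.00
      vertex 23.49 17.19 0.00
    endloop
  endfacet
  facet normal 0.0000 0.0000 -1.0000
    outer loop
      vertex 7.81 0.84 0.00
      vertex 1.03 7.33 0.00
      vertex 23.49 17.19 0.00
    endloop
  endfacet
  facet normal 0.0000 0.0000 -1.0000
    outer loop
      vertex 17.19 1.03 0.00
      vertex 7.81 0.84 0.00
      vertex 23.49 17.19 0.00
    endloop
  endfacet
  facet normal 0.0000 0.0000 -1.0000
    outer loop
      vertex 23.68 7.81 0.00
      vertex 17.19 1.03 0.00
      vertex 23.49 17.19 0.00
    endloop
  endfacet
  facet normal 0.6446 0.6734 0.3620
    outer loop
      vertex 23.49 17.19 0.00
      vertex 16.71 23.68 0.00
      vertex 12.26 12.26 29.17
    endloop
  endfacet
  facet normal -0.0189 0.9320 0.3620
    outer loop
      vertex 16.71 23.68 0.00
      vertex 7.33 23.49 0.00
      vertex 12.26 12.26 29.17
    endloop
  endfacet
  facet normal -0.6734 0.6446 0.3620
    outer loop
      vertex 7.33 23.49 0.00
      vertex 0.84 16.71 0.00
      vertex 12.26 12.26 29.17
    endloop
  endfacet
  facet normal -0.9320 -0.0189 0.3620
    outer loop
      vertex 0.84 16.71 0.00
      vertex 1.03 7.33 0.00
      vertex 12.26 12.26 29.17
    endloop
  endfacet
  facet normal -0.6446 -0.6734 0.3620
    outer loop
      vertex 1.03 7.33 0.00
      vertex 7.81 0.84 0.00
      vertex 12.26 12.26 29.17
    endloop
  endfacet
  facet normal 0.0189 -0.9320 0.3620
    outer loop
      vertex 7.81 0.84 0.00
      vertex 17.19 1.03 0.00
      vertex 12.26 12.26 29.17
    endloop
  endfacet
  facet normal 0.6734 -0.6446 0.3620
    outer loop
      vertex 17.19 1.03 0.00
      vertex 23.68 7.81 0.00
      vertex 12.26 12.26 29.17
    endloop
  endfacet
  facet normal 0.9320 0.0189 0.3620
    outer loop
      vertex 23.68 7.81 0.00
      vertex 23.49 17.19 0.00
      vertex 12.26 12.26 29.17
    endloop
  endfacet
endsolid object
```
; perimeter-only toolpath
G21 ; units = mm
G90 ; absolute positioning
G28 ; home
; layer 1
G0 Z3.65
G0 X22.09 Y16.57
G1 X16.15 Y22.25
G1 X7.95 Y22.09
G1 X2.27 Y16.15
G1 X2.43 Y7.95
G1 X8.37 Y2.27
G1 X16.57 Y2.43
G1 X22.25 Y8.37
G1 X22.09 Y16.57
; layer 2
G0 Z7.29
G0 X20.68 Y15.96
G1 X15.60 Y20.82
G1 X8.56 Y20.68
G1 X3.69 Y15.60
G1 X3.84 Y8.56
G1 X8.92 Y3.69
G1 X15.96 Y3.84
G1 X20.82 Y8.92
G1 X20.68 Y15.96
; layer 3
G0 Z10.94
G0 X19.28 Y15.34
G1 X15.04 Y19.40
G1 X9.18 Y19.28
G1 X5.12 Y15.04
G1 X5.24 Y9.18
G1 X9.48 Y5.12
G1 X15.34 Y5.24
G1 X19.40 Y9.48
G1 X19.28 Y15.34
; layer 4
G0 Z14.59
G0 X17.88 Y14.73
G1 X14.48 Y17.97
G1 X9.79 Y17.88
G1 X6.55 Y14.48
G1 X6.64 Y9.79
G1 X10.04 Y6.55
G1 X14.73 Y6.64
G1 X17.97 Y10.04
G1 X17.88 Y14.73
; layer 5
G0 Z18.23
G0 X16.47 Y14.11
G1 X13.93 Y16.54
G1 X10.41 Y16.47
G1 X7.98 Y13.93
G1 X8.05 Y10.41
G1 X10.59 Y7.98
G1 X14.11 Y8.05
G1 X16.54 Y10.59
G1 X16.47 Y14.11
; layer 6
G0 Z21.88
G0 X15.07 Y13.49
G1 X13.37 Y15.12
G1 X11.03 Y15.07
G1 X9.41 Y13.37
G1 X9.45 Y11.03
G1 X11.15 Y9.41
G1 X13.49 Y9.45
G1 X15.12 Y11.15
G1 X15.07 Y13.49
; layer 7
G0 Z25.52
G0 X13.66 Y12.88
G1 X12.82 Y13.69
G1 X11.64 Y13.66
G1 X10.83 Y12.82
G1 X10.86 Y11.64
G1 X11.70 Y10.83
G1 X12.88 Y10.86
G1 X13.69 Y11.70
G1 X13.66 Y12.88
M2 ; end

The solid is a regular 8-sided pyramid, base circumscribed radius ≈ 12.3 mm, apex at z ≈ 29.2 mm. Slicing at Δz = 3.65 mm — 8 equal slices spanning the solid's height, so layer i sits at z = i·h/8 — gives 7 non-empty perimeters. Each is a 8-segment closed polygon; G0 lifts to the layer z and rapids to the start vertex, then G1 traces the edges. The cross-section shrinks linearly with z (the slice at the apex is degenerate and omitted).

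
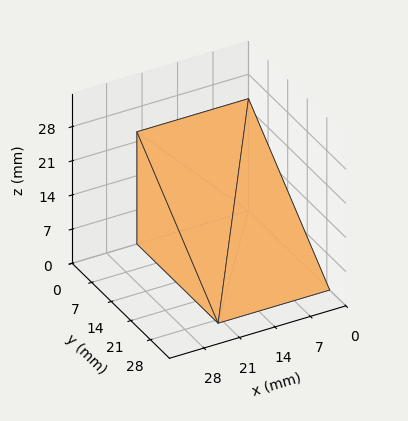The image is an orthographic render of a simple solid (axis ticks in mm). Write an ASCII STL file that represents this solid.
Reading the render: the shape is a wedge (ramp): 22 × 29 mm base, rising to 23 mm along the y=0 edge and sloping linearly to z=0 at y=29 (dimensions read to the nearest mm from the axis ticks). For the STL, each face is triangulated and given an outward normal.

solid part
  facet normal 0.0000 0.0000 -1.0000
    outer loop
      vertex 22.000 29.000 0.000
      vertex 22.000 0.000 0.000
      vertex 0.000 0.000 0.000
    endloop
  endfacet
  facet normal 0.0000 0.0000 -1.0000
    outer loop
      vertex 0.000 29.000 0.000
      vertex 22.000 29.000 0.000
      vertex 0.000 0.000 0.000
    endloop
  endfacet
  facet normal 0.0000 -1.0000 0.0000
    outer loop
      vertex 0.000 0.000 0.000
      vertex 22.000 0.000 0.000
      vertex 22.000 0.000 23.000
    endloop
  endfacet
  facet normal 0.0000 -1.0000 0.0000
    outer loop
      vertex 0.000 0.000 0.000
      vertex 22.000 0.000 23.000
      vertex 0.000 0.000 23.000
    endloop
  endfacet
  facet normal 0.0000 0.6214 0.7835
    outer loop
      vertex 0.000 0.000 23.000
      vertex 22.000 0.000 23.000
      vertex 22.000 29.000 0.000
    endloop
  endfacet
  facet normal 0.0000 0.6214 0.7835
    outer loop
      vertex 0.000 0.000 23.000
      vertex 22.000 29.000 0.000
      vertex 0.000 29.000 0.000
    endloop
  endfacet
  facet normal -1.0000 0.0000 0.0000
    outer loop
      vertex 0.000 0.000 23.000
      vertex 0.000 29.000 0.000
      vertex 0.000 0.000 0.000
    endloop
  endfacet
  facet normal 1.0000 0.0000 0.0000
    outer loop
      vertex 22.000 0.000 0.000
      vertex 22.000 29.000 0.000
      vertex 22.000 0.000 23.000
    endloop
  endfacet
endsolid part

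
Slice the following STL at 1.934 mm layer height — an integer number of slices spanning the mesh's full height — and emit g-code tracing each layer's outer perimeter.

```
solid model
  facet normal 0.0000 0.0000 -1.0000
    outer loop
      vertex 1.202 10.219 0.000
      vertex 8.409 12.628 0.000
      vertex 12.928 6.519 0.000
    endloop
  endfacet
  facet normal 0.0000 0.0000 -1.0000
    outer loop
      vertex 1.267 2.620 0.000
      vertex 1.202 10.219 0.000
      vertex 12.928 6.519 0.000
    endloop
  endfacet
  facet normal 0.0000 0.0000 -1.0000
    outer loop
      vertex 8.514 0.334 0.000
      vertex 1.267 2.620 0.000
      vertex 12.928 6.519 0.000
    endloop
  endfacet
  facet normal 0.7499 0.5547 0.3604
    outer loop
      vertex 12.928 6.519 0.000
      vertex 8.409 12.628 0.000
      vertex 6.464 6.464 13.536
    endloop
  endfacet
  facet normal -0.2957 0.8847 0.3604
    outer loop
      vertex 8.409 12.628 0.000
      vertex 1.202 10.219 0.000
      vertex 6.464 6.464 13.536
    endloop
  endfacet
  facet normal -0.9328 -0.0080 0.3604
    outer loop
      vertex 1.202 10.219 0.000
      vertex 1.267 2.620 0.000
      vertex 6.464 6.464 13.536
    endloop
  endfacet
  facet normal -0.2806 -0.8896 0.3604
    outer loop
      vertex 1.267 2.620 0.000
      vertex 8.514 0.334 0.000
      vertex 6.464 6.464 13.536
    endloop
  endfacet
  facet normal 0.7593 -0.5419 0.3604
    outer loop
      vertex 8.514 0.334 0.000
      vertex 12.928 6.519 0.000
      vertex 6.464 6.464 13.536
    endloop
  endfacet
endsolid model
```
; perimeter-only toolpath
G21 ; units = mm
G90 ; absolute positioning
G28 ; home
; layer 1
G0 Z1.934
G0 X12.005 Y6.511
G1 X8.131 Y11.747
G1 X1.954 Y9.683
G1 X2.009 Y3.169
G1 X8.221 Y1.210
G1 X12.005 Y6.511
; layer 2
G0 Z3.867
G0 X11.081 Y6.503
G1 X7.853 Y10.867
G1 X2.705 Y9.146
G1 X2.752 Y3.718
G1 X7.928 Y2.085
G1 X11.081 Y6.503
; layer 3
G0 Z5.801
G0 X10.158 Y6.495
G1 X7.575 Y9.986
G1 X3.457 Y8.610
G1 X3.494 Y4.267
G1 X7.635 Y2.961
G1 X10.158 Y6.495
; layer 4
G0 Z7.735
G0 X9.234 Y6.488
G1 X7.298 Y9.106
G1 X4.209 Y8.073
G1 X4.237 Y4.817
G1 X7.343 Y3.837
G1 X9.234 Y6.488
; layer 5
G0 Z9.669
G0 X8.311 Y6.480
G1 X7.020 Y8.225
G1 X4.961 Y7.537
G1 X4.979 Y5.366
G1 X7.050 Y4.713
G1 X8.311 Y6.480
; layer 6
G0 Z11.602
G0 X7.387 Y6.472
G1 X6.742 Y7.345
G1 X5.712 Y7.000
G1 X5.722 Y5.915
G1 X6.757 Y5.588
G1 X7.387 Y6.472
M2 ; end

The solid is a regular 5-sided pyramid, base circumscribed radius ≈ 6.46 mm, apex at z ≈ 13.5 mm. Slicing at Δz = 1.934 mm — 7 equal slices spanning the solid's height, so layer i sits at z = i·h/7 — gives 6 non-empty perimeters. Each is a 5-segment closed polygon; G0 lifts to the layer z and rapids to the start vertex, then G1 traces the edges. The cross-section shrinks linearly with z (the slice at the apex is degenerate and omitted).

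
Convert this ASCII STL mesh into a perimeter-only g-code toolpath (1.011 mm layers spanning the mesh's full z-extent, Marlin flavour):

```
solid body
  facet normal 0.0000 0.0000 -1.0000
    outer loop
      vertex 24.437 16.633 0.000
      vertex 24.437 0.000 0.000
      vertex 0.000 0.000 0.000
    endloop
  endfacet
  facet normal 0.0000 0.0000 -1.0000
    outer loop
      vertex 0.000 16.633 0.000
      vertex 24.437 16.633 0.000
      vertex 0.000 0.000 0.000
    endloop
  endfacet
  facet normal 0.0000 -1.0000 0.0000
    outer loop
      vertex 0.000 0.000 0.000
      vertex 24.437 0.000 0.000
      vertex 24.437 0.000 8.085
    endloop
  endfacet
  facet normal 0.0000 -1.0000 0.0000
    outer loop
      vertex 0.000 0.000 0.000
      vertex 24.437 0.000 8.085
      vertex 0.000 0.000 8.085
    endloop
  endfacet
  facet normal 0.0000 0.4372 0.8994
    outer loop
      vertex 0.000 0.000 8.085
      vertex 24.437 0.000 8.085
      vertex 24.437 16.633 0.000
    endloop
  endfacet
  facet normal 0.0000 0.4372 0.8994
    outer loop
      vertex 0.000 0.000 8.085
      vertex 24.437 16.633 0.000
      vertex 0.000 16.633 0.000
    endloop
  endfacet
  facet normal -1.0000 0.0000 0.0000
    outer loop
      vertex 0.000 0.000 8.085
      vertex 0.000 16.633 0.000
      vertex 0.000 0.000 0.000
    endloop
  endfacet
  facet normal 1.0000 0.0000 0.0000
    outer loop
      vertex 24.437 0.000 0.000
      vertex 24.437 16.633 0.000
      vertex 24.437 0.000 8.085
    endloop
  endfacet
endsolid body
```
; perimeter-only toolpath
G21 ; units = mm
G90 ; absolute positioning
G28 ; home
; layer 1
G0 Z1.011
G0 X0.000 Y0.000
G1 X24.437 Y0.000
G1 X24.437 Y14.554
G1 X0.000 Y14.554
G1 X0.000 Y0.000
; layer 2
G0 Z2.021
G0 X0.000 Y0.000
G1 X24.437 Y0.000
G1 X24.437 Y12.475
G1 X0.000 Y12.475
G1 X0.000 Y0.000
; layer 3
G0 Z3.032
G0 X0.000 Y0.000
G1 X24.437 Y0.000
G1 X24.437 Y10.396
G1 X0.000 Y10.396
G1 X0.000 Y0.000
; layer 4
G0 Z4.043
G0 X0.000 Y0.000
G1 X24.437 Y0.000
G1 X24.437 Y8.316
G1 X0.000 Y8.316
G1 X0.000 Y0.000
; layer 5
G0 Z5.053
G0 X0.000 Y0.000
G1 X24.437 Y0.000
G1 X24.437 Y6.237
G1 X0.000 Y6.237
G1 X0.000 Y0.000
; layer 6
G0 Z6.064
G0 X0.000 Y0.000
G1 X24.437 Y0.000
G1 X24.437 Y4.158
G1 X0.000 Y4.158
G1 X0.000 Y0.000
; layer 7
G0 Z7.074
G0 X0.000 Y0.000
G1 X24.437 Y0.000
G1 X24.437 Y2.079
G1 X0.000 Y2.079
G1 X0.000 Y0.000
M2 ; end

The solid is a wedge (ramp): 24.4 × 16.6 mm base, rising to 8.09 mm along the y=0 edge and sloping linearly to z=0 at y=16.6. Slicing at Δz = 1.011 mm — 8 equal slices spanning the solid's height, so layer i sits at z = i·h/8 — gives 7 non-empty perimeters. Each is a 4-segment closed polygon; G0 lifts to the layer z and rapids to the start vertex, then G1 traces the edges. The cross-section shrinks linearly with z (the slice at the apex is degenerate and omitted).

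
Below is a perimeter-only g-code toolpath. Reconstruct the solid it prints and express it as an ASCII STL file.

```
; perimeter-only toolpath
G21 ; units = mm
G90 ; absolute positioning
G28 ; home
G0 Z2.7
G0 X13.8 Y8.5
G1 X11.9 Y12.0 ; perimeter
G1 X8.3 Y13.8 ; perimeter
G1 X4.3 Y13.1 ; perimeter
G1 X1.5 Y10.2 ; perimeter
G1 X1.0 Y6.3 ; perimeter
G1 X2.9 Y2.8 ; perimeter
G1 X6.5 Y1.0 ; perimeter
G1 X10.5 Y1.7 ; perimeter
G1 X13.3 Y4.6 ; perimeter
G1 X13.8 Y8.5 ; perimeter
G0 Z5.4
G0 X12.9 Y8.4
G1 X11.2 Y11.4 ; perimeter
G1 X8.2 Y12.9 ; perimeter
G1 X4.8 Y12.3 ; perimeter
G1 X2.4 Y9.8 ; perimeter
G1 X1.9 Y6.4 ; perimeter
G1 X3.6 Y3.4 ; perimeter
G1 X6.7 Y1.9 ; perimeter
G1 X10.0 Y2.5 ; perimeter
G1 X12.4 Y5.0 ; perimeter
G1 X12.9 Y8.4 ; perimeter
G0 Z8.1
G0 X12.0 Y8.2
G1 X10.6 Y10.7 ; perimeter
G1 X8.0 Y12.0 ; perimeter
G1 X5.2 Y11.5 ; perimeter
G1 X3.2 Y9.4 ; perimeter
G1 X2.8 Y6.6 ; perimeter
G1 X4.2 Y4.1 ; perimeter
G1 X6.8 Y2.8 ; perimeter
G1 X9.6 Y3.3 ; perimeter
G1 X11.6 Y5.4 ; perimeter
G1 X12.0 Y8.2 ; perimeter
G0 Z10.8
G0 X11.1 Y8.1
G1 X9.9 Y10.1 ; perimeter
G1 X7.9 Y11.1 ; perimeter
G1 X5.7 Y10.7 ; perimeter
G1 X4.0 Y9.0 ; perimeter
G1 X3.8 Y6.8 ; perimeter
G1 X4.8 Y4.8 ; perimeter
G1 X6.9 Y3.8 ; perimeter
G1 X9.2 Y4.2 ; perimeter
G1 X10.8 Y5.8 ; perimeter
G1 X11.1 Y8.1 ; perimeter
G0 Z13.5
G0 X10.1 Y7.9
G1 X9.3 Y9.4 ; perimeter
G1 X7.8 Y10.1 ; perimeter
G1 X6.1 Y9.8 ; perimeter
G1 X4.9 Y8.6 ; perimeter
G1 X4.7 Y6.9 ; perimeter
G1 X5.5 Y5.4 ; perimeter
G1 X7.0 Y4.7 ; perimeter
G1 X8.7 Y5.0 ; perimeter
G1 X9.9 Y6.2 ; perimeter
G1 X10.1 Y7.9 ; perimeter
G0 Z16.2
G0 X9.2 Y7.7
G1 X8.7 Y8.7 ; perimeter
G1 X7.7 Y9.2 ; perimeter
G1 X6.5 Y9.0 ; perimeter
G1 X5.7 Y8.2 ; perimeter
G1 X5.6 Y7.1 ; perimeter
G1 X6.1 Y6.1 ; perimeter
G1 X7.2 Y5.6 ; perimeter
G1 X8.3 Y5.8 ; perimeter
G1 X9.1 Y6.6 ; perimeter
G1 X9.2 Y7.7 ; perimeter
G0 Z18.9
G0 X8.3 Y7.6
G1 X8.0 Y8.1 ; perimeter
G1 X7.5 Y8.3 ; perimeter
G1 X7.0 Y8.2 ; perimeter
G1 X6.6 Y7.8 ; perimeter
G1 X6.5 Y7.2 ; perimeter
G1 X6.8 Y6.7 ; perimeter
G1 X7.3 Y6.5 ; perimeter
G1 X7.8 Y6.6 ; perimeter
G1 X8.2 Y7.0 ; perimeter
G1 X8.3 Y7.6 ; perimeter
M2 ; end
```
solid part
  facet normal 0.0000 0.0000 -1.0000
    outer loop
      vertex 8.4 14.7 0.0
      vertex 12.5 12.7 0.0
      vertex 14.7 8.7 0.0
    endloop
  endfacet
  facet normal 0.0000 0.0000 -1.0000
    outer loop
      vertex 3.9 13.9 0.0
      vertex 8.4 14.7 0.0
      vertex 14.7 8.7 0.0
    endloop
  endfacet
  facet normal 0.0000 0.0000 -1.0000
    outer loop
      vertex 0.7 10.6 0.0
      vertex 3.9 13.9 0.0
      vertex 14.7 8.7 0.0
    endloop
  endfacet
  facet normal 0.0000 0.0000 -1.0000
    outer loop
      vertex 0.1 6.1 0.0
      vertex 0.7 10.6 0.0
      vertex 14.7 8.7 0.0
    endloop
  endfacet
  facet normal 0.0000 0.0000 -1.0000
    outer loop
      vertex 2.3 2.1 0.0
      vertex 0.1 6.1 0.0
      vertex 14.7 8.7 0.0
    endloop
  endfacet
  facet normal 0.0000 0.0000 -1.0000
    outer loop
      vertex 6.4 0.1 0.0
      vertex 2.3 2.1 0.0
      vertex 14.7 8.7 0.0
    endloop
  endfacet
  facet normal 0.0000 0.0000 -1.0000
    outer loop
      vertex 10.9 0.9 0.0
      vertex 6.4 0.1 0.0
      vertex 14.7 8.7 0.0
    endloop
  endfacet
  facet normal 0.0000 0.0000 -1.0000
    outer loop
      vertex 14.1 4.2 0.0
      vertex 10.9 0.9 0.0
      vertex 14.7 8.7 0.0
    endloop
  endfacet
  facet normal 0.8333 0.4583 0.3092
    outer loop
      vertex 14.7 8.7 0.0
      vertex 12.5 12.7 0.0
      vertex 7.4 7.4 21.6
    endloop
  endfacet
  facet normal 0.4171 0.8550 0.3083
    outer loop
      vertex 12.5 12.7 0.0
      vertex 8.4 14.7 0.0
      vertex 7.4 7.4 21.6
    endloop
  endfacet
  facet normal -0.1665 0.9365 0.3088
    outer loop
      vertex 8.4 14.7 0.0
      vertex 3.9 13.9 0.0
      vertex 7.4 7.4 21.6
    endloop
  endfacet
  facet normal -0.6826 0.6619 0.3098
    outer loop
      vertex 3.9 13.9 0.0
      vertex 0.7 10.6 0.0
      vertex 7.4 7.4 21.6
    endloop
  endfacet
  facet normal -0.9421 0.1256 0.3108
    outer loop
      vertex 0.7 10.6 0.0
      vertex 0.1 6.1 0.0
      vertex 7.4 7.4 21.6
    endloop
  endfacet
  facet normal -0.8333 -0.4583 0.3092
    outer loop
      vertex 0.1 6.1 0.0
      vertex 2.3 2.1 0.0
      vertex 7.4 7.4 21.6
    endloop
  endfacet
  facet normal -0.4171 -0.8550 0.3083
    outer loop
      vertex 2.3 2.1 0.0
      vertex 6.4 0.1 0.0
      vertex 7.4 7.4 21.6
    endloop
  endfacet
  facet normal 0.1665 -0.9365 0.3088
    outer loop
      vertex 6.4 0.1 0.0
      vertex 10.9 0.9 0.0
      vertex 7.4 7.4 21.6
    endloop
  endfacet
  facet normal 0.6826 -0.6619 0.3098
    outer loop
      vertex 10.9 0.9 0.0
      vertex 14.1 4.2 0.0
      vertex 7.4 7.4 21.6
    endloop
  endfacet
  facet normal 0.9421 -0.1256 0.3108
    outer loop
      vertex 14.1 4.2 0.0
      vertex 14.7 8.7 0.0
      vertex 7.4 7.4 21.6
    endloop
  endfacet
endsolid part

The G0 Z moves step by Δz≈2.7 mm. The G1 loops shrink linearly with z, so the solid tapers from its base footprint up to z≈21.6. Closing with a flat bottom cap and the tapered top and triangulating gives 18 facets — a regular 10-sided pyramid, base circumscribed radius ≈ 7.4 mm, apex at z ≈ 21.6 mm.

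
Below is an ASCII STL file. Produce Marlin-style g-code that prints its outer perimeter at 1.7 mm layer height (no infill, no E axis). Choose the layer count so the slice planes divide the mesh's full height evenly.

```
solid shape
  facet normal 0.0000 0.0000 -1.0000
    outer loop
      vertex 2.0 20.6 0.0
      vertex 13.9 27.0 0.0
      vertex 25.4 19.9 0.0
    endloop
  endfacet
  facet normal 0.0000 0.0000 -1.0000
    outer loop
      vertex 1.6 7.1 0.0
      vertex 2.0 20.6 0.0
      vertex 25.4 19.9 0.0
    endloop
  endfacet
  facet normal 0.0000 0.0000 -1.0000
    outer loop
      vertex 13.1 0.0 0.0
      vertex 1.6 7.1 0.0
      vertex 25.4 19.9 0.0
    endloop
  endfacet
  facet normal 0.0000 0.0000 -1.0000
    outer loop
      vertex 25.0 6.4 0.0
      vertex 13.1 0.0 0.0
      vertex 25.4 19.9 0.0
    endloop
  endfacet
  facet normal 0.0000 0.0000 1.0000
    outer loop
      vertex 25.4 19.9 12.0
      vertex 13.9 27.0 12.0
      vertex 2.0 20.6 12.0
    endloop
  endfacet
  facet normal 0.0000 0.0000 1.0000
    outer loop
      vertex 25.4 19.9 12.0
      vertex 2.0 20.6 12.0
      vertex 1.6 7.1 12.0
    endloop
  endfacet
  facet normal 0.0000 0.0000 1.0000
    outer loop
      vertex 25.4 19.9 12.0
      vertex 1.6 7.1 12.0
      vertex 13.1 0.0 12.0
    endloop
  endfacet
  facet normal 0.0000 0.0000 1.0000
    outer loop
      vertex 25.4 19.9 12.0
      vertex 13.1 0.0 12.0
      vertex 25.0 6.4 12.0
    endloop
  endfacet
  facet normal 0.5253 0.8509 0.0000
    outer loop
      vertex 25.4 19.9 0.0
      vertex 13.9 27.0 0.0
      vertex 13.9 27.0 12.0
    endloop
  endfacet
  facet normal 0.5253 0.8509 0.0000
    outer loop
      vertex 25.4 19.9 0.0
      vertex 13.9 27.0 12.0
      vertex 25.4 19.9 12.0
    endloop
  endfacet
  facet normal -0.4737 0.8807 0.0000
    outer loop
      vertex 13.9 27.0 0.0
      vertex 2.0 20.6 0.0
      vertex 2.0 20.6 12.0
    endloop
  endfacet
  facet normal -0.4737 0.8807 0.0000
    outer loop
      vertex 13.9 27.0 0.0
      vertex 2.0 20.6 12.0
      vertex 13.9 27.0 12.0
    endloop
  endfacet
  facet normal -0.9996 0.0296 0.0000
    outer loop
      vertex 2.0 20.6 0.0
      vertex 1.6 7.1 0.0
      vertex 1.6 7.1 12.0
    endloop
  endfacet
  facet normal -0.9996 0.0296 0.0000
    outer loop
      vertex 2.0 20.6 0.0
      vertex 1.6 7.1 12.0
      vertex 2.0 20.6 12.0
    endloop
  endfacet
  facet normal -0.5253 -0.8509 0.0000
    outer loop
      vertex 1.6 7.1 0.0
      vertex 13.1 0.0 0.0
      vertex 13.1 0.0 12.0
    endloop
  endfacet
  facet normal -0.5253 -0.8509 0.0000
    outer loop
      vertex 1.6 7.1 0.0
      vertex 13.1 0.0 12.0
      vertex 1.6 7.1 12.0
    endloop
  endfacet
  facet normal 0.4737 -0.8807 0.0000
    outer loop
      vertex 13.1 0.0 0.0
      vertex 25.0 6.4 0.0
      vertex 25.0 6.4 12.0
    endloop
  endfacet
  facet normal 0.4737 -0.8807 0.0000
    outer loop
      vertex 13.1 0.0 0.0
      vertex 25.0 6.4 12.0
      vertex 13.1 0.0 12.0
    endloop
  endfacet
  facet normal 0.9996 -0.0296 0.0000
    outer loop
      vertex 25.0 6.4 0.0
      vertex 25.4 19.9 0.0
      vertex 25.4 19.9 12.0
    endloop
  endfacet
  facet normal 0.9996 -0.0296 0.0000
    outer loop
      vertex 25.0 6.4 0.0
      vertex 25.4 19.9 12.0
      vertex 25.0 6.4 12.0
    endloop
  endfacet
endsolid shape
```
; perimeter-only toolpath
G21 ; units = mm
G90 ; absolute positioning
G28 ; home
; layer 1
G0 Z1.7
G0 X25.4 Y19.9
G1 X13.9 Y27.0
G1 X2.0 Y20.6
G1 X1.6 Y7.1
G1 X13.1 Y0.0
G1 X25.0 Y6.4
G1 X25.4 Y19.9
; layer 2
G0 Z3.4
G0 X25.4 Y19.9
G1 X13.9 Y27.0
G1 X2.0 Y20.6
G1 X1.6 Y7.1
G1 X13.1 Y0.0
G1 X25.0 Y6.4
G1 X25.4 Y19.9
; layer 3
G0 Z5.1
G0 X25.4 Y19.9
G1 X13.9 Y27.0
G1 X2.0 Y20.6
G1 X1.6 Y7.1
G1 X13.1 Y0.0
G1 X25.0 Y6.4
G1 X25.4 Y19.9
; layer 4
G0 Z6.9
G0 X25.4 Y19.9
G1 X13.9 Y27.0
G1 X2.0 Y20.6
G1 X1.6 Y7.1
G1 X13.1 Y0.0
G1 X25.0 Y6.4
G1 X25.4 Y19.9
; layer 5
G0 Z8.6
G0 X25.4 Y19.9
G1 X13.9 Y27.0
G1 X2.0 Y20.6
G1 X1.6 Y7.1
G1 X13.1 Y0.0
G1 X25.0 Y6.4
G1 X25.4 Y19.9
; layer 6
G0 Z10.3
G0 X25.4 Y19.9
G1 X13.9 Y27.0
G1 X2.0 Y20.6
G1 X1.6 Y7.1
G1 X13.1 Y0.0
G1 X25.0 Y6.4
G1 X25.4 Y19.9
; layer 7
G0 Z12.0
G0 X25.4 Y19.9
G1 X13.9 Y27.0
G1 X2.0 Y20.6
G1 X1.6 Y7.1
G1 X13.1 Y0.0
G1 X25.0 Y6.4
G1 X25.4 Y19.9
M2 ; end

The solid is a regular 6-sided prism (a cylinder approximated with 6 flat sides), circumscribed radius ≈ 13.5 mm, height ≈ 12 mm. Slicing at Δz = 1.7 mm — 7 equal slices spanning the solid's height, so layer i sits at z = i·h/7 — gives 7 non-empty perimeters. Each is a 6-segment closed polygon; G0 lifts to the layer z and rapids to the start vertex, then G1 traces the edges.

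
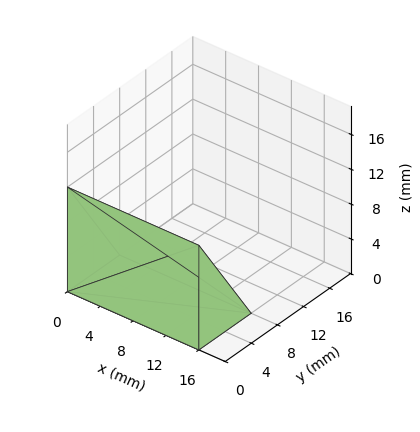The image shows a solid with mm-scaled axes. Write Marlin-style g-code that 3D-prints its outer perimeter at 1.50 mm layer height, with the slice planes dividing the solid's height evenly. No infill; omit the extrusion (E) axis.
Reading the render: the shape is a wedge (ramp): 16 × 8 mm base, rising to 12 mm along the y=0 edge and sloping linearly to z=0 at y=8 (dimensions read to the nearest mm from the axis ticks). For the g-code, the solid's height is divided into equal slices at the stated Δz and each level perimeter traced with G1 moves after a G0 lift.

; perimeter-only toolpath
G21 ; units = mm
G90 ; absolute positioning
G28 ; home
; layer 1
G0 Z1.50
G0 X0.00 Y0.00
G1 X16.00 Y0.00
G1 X16.00 Y7.00
G1 X0.00 Y7.00
G1 X0.00 Y0.00
; layer 2
G0 Z3.00
G0 X0.00 Y0.00
G1 X16.00 Y0.00
G1 X16.00 Y6.00
G1 X0.00 Y6.00
G1 X0.00 Y0.00
; layer 3
G0 Z4.50
G0 X0.00 Y0.00
G1 X16.00 Y0.00
G1 X16.00 Y5.00
G1 X0.00 Y5.00
G1 X0.00 Y0.00
; layer 4
G0 Z6.00
G0 X0.00 Y0.00
G1 X16.00 Y0.00
G1 X16.00 Y4.00
G1 X0.00 Y4.00
G1 X0.00 Y0.00
; layer 5
G0 Z7.50
G0 X0.00 Y0.00
G1 X16.00 Y0.00
G1 X16.00 Y3.00
G1 X0.00 Y3.00
G1 X0.00 Y0.00
; layer 6
G0 Z9.00
G0 X0.00 Y0.00
G1 X16.00 Y0.00
G1 X16.00 Y2.00
G1 X0.00 Y2.00
G1 X0.00 Y0.00
; layer 7
G0 Z10.50
G0 X0.00 Y0.00
G1 X16.00 Y0.00
G1 X16.00 Y1.00
G1 X0.00 Y1.00
G1 X0.00 Y0.00
M2 ; end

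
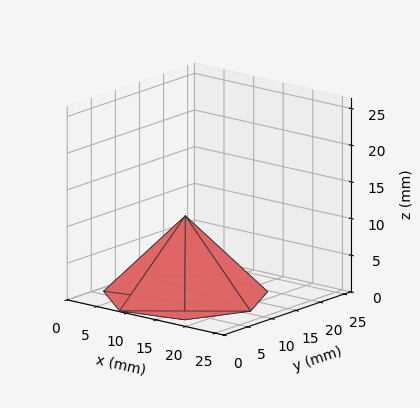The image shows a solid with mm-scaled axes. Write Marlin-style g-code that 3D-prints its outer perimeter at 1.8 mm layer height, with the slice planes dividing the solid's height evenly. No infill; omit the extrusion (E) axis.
Reading the render: the shape is a regular 7-sided pyramid, base circumscribed radius ≈ 11 mm, apex at z ≈ 11 mm (dimensions read to the nearest mm from the axis ticks). For the g-code, the solid's height is divided into equal slices at the stated Δz and each level perimeter traced with G1 moves after a G0 lift.

; perimeter-only toolpath
G21 ; units = mm
G90 ; absolute positioning
G28 ; home
; layer 1
G0 Z1.8
G0 X20.2 Y11.0
G1 X16.8 Y18.2
G1 X9.0 Y19.9
G1 X2.8 Y15.0
G1 X2.8 Y7.0
G1 X9.0 Y2.1
G1 X16.8 Y3.8
G1 X20.2 Y11.0
; layer 2
G0 Z3.7
G0 X18.3 Y11.0
G1 X15.6 Y16.7
G1 X9.4 Y18.1
G1 X4.4 Y14.2
G1 X4.4 Y7.8
G1 X9.4 Y3.9
G1 X15.6 Y5.3
G1 X18.3 Y11.0
; layer 3
G0 Z5.5
G0 X16.5 Y11.0
G1 X14.4 Y15.3
G1 X9.8 Y16.4
G1 X6.0 Y13.4
G1 X6.0 Y8.6
G1 X9.8 Y5.7
G1 X14.4 Y6.7
G1 X16.5 Y11.0
; layer 4
G0 Z7.3
G0 X14.7 Y11.0
G1 X13.3 Y13.9
G1 X10.2 Y14.6
G1 X7.7 Y12.6
G1 X7.7 Y9.4
G1 X10.2 Y7.4
G1 X13.3 Y8.1
G1 X14.7 Y11.0
; layer 5
G0 Z9.2
G0 X12.8 Y11.0
G1 X12.2 Y12.4
G1 X10.6 Y12.8
G1 X9.3 Y11.8
G1 X9.3 Y10.2
G1 X10.6 Y9.2
G1 X12.2 Y9.6
G1 X12.8 Y11.0
M2 ; end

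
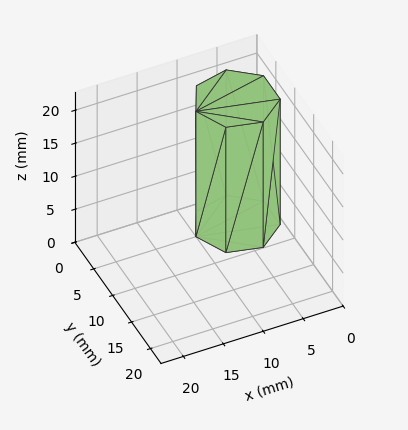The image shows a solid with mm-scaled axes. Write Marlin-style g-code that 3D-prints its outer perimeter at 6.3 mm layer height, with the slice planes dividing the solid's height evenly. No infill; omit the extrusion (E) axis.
Reading the render: the shape is a regular 7-sided prism (a cylinder approximated with 7 flat sides), circumscribed radius ≈ 5 mm, height ≈ 19 mm (dimensions read to the nearest mm from the axis ticks). For the g-code, the solid's height is divided into equal slices at the stated Δz and each level perimeter traced with G1 moves after a G0 lift.

; perimeter-only toolpath
G21 ; units = mm
G90 ; absolute positioning
G28 ; home
; layer 1
G0 Z6.3
G0 X10.0 Y5.0
G1 X8.1 Y8.9
G1 X3.9 Y9.9
G1 X0.5 Y7.2
G1 X0.5 Y2.8
G1 X3.9 Y0.1
G1 X8.1 Y1.1
G1 X10.0 Y5.0
; layer 2
G0 Z12.7
G0 X10.0 Y5.0
G1 X8.1 Y8.9
G1 X3.9 Y9.9
G1 X0.5 Y7.2
G1 X0.5 Y2.8
G1 X3.9 Y0.1
G1 X8.1 Y1.1
G1 X10.0 Y5.0
; layer 3
G0 Z19.0
G0 X10.0 Y5.0
G1 X8.1 Y8.9
G1 X3.9 Y9.9
G1 X0.5 Y7.2
G1 X0.5 Y2.8
G1 X3.9 Y0.1
G1 X8.1 Y1.1
G1 X10.0 Y5.0
M2 ; end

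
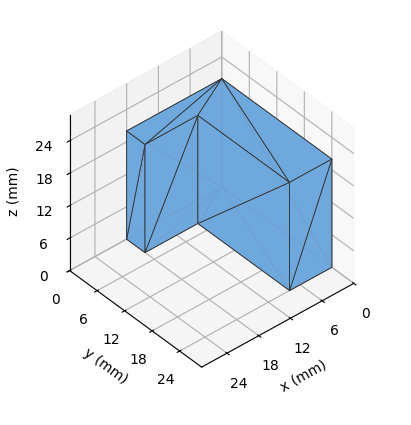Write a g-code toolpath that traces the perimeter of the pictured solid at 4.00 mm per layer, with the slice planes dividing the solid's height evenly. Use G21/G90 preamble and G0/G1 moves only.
Reading the render: the shape is an L-shaped prism: outer 18 × 24 mm, arm thicknesses ≈ 4 mm (horizontal) and 8 mm (vertical), extruded 20 mm in z (dimensions read to the nearest mm from the axis ticks). For the g-code, the solid's height is divided into equal slices at the stated Δz and each level perimeter traced with G1 moves after a G0 lift.

; perimeter-only toolpath
G21 ; units = mm
G90 ; absolute positioning
G28 ; home
; layer 1
G0 Z4.00
G0 X0.00 Y0.00
G1 X18.00 Y0.00
G1 X18.00 Y4.00
G1 X8.00 Y4.00
G1 X8.00 Y24.00
G1 X0.00 Y24.00
G1 X0.00 Y0.00
; layer 2
G0 Z8.00
G0 X0.00 Y0.00
G1 X18.00 Y0.00
G1 X18.00 Y4.00
G1 X8.00 Y4.00
G1 X8.00 Y24.00
G1 X0.00 Y24.00
G1 X0.00 Y0.00
; layer 3
G0 Z12.00
G0 X0.00 Y0.00
G1 X18.00 Y0.00
G1 X18.00 Y4.00
G1 X8.00 Y4.00
G1 X8.00 Y24.00
G1 X0.00 Y24.00
G1 X0.00 Y0.00
; layer 4
G0 Z16.00
G0 X0.00 Y0.00
G1 X18.00 Y0.00
G1 X18.00 Y4.00
G1 X8.00 Y4.00
G1 X8.00 Y24.00
G1 X0.00 Y24.00
G1 X0.00 Y0.00
; layer 5
G0 Z20.00
G0 X0.00 Y0.00
G1 X18.00 Y0.00
G1 X18.00 Y4.00
G1 X8.00 Y4.00
G1 X8.00 Y24.00
G1 X0.00 Y24.00
G1 X0.00 Y0.00
M2 ; end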